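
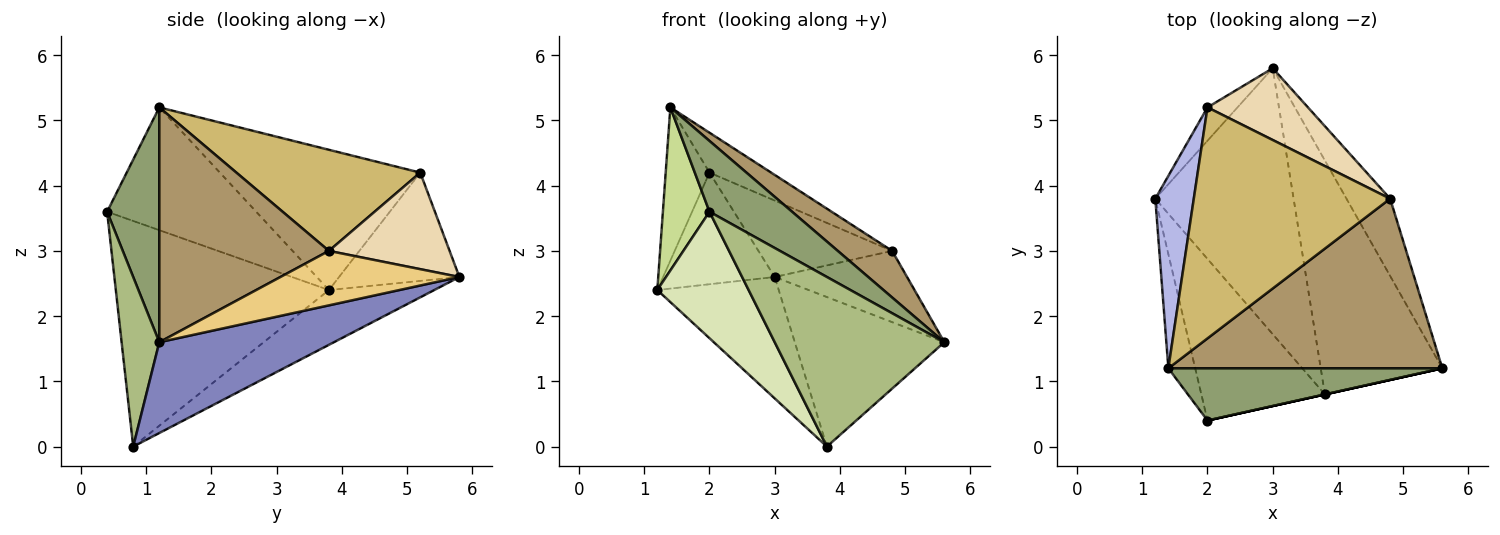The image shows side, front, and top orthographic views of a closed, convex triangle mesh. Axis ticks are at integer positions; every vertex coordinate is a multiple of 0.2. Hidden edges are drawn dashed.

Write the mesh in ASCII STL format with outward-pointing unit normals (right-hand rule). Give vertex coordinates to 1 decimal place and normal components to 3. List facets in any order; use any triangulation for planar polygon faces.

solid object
 facet normal -0.339 0.391 -0.856
  outer loop
   vertex 3.8 0.8 0.0
   vertex 1.2 3.8 2.4
   vertex 3.0 5.8 2.6
  endloop
 endfacet
 facet normal 0.533 0.456 -0.713
  outer loop
   vertex 3.8 0.8 0.0
   vertex 3.0 5.8 2.6
   vertex 5.6 1.2 1.6
  endloop
 endfacet
 facet normal -0.718 0.666 -0.199
  outer loop
   vertex 2.0 5.2 4.2
   vertex 3.0 5.8 2.6
   vertex 1.2 3.8 2.4
  endloop
 endfacet
 facet normal -0.944 0.206 0.259
  outer loop
   vertex 2.0 5.2 4.2
   vertex 1.2 3.8 2.4
   vertex 1.4 1.2 5.2
  endloop
 endfacet
 facet normal 0.453 -0.718 0.529
  outer loop
   vertex 2.0 0.4 3.6
   vertex 5.6 1.2 1.6
   vertex 1.4 1.2 5.2
  endloop
 endfacet
 facet normal 0.217 -0.976 0.000
  outer loop
   vertex 2.0 0.4 3.6
   vertex 3.8 0.8 0.0
   vertex 5.6 1.2 1.6
  endloop
 endfacet
 facet normal -0.934 -0.292 -0.204
  outer loop
   vertex 2.0 0.4 3.6
   vertex 1.4 1.2 5.2
   vertex 1.2 3.8 2.4
  endloop
 endfacet
 facet normal -0.821 -0.352 -0.450
  outer loop
   vertex 2.0 0.4 3.6
   vertex 1.2 3.8 2.4
   vertex 3.8 0.8 0.0
  endloop
 endfacet
 facet normal 0.637 -0.204 0.743
  outer loop
   vertex 4.8 3.8 3.0
   vertex 1.4 1.2 5.2
   vertex 5.6 1.2 1.6
  endloop
 endfacet
 facet normal 0.453 0.152 0.879
  outer loop
   vertex 4.8 3.8 3.0
   vertex 2.0 5.2 4.2
   vertex 1.4 1.2 5.2
  endloop
 endfacet
 facet normal 0.676 0.500 -0.542
  outer loop
   vertex 4.8 3.8 3.0
   vertex 5.6 1.2 1.6
   vertex 3.0 5.8 2.6
  endloop
 endfacet
 facet normal 0.550 0.609 0.572
  outer loop
   vertex 4.8 3.8 3.0
   vertex 3.0 5.8 2.6
   vertex 2.0 5.2 4.2
  endloop
 endfacet
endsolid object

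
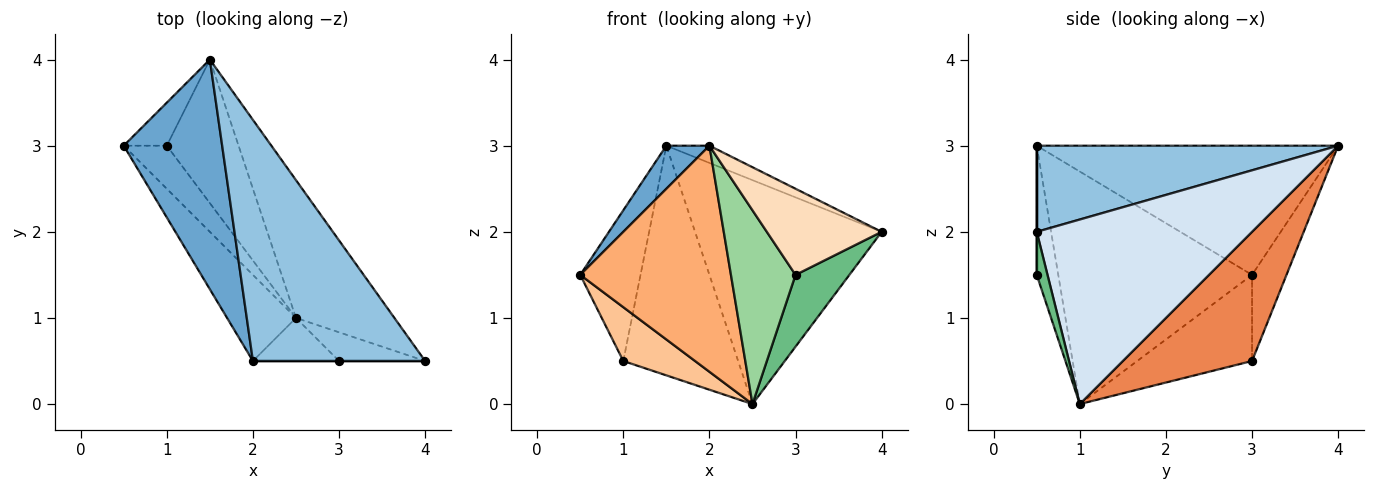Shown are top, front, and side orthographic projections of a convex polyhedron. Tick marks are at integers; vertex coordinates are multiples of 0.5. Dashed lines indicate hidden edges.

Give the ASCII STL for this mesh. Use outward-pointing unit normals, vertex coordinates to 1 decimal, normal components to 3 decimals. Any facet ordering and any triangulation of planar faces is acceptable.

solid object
 facet normal -0.790 -0.113 0.602
  outer loop
   vertex 2.0 0.5 3.0
   vertex 1.5 4.0 3.0
   vertex 0.5 3.0 1.5
  endloop
 endfacet
 facet normal 0.446 0.064 0.893
  outer loop
   vertex 2.0 0.5 3.0
   vertex 4.0 0.5 2.0
   vertex 1.5 4.0 3.0
  endloop
 endfacet
 facet normal -0.482 0.843 -0.241
  outer loop
   vertex 1.0 3.0 0.5
   vertex 0.5 3.0 1.5
   vertex 1.5 4.0 3.0
  endloop
 endfacet
 facet normal 0.701 0.607 -0.374
  outer loop
   vertex 2.5 1.0 0.0
   vertex 1.5 4.0 3.0
   vertex 4.0 0.5 2.0
  endloop
 endfacet
 facet normal 0.690 0.614 -0.383
  outer loop
   vertex 2.5 1.0 0.0
   vertex 1.0 3.0 0.5
   vertex 1.5 4.0 3.0
  endloop
 endfacet
 facet normal -0.769 -0.598 -0.228
  outer loop
   vertex 2.5 1.0 0.0
   vertex 2.0 0.5 3.0
   vertex 0.5 3.0 1.5
  endloop
 endfacet
 facet normal -0.781 -0.488 -0.390
  outer loop
   vertex 2.5 1.0 0.0
   vertex 0.5 3.0 1.5
   vertex 1.0 3.0 0.5
  endloop
 endfacet
 facet normal 0.000 -1.000 0.000
  outer loop
   vertex 3.0 0.5 1.5
   vertex 4.0 0.5 2.0
   vertex 2.0 0.5 3.0
  endloop
 endfacet
 facet normal 0.183 -0.913 -0.365
  outer loop
   vertex 3.0 0.5 1.5
   vertex 2.5 1.0 0.0
   vertex 4.0 0.5 2.0
  endloop
 endfacet
 facet normal -0.309 -0.928 -0.206
  outer loop
   vertex 3.0 0.5 1.5
   vertex 2.0 0.5 3.0
   vertex 2.5 1.0 0.0
  endloop
 endfacet
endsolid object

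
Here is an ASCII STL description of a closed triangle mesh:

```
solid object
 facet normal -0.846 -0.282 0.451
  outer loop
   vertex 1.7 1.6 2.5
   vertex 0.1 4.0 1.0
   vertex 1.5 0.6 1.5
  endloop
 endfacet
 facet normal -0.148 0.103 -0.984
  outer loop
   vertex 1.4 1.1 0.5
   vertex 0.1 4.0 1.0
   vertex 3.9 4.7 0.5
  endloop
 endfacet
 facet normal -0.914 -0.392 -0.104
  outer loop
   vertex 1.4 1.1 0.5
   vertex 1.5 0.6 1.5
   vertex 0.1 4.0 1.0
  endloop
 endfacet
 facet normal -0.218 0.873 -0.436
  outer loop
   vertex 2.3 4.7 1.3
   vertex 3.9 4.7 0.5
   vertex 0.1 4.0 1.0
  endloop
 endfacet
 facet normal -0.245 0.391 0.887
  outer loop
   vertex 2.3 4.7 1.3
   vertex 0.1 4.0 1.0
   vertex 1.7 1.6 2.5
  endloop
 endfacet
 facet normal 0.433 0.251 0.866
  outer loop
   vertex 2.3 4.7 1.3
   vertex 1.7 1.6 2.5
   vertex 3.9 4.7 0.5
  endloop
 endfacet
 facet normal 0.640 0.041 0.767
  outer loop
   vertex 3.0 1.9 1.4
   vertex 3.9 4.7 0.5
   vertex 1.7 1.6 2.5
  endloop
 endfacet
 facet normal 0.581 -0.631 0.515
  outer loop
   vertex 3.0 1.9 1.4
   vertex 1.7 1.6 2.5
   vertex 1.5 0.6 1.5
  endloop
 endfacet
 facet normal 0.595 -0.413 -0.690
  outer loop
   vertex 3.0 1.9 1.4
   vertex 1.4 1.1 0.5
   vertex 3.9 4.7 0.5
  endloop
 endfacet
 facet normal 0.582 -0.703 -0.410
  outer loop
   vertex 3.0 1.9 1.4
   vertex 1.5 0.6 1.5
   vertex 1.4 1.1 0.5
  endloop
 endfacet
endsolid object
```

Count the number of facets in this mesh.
10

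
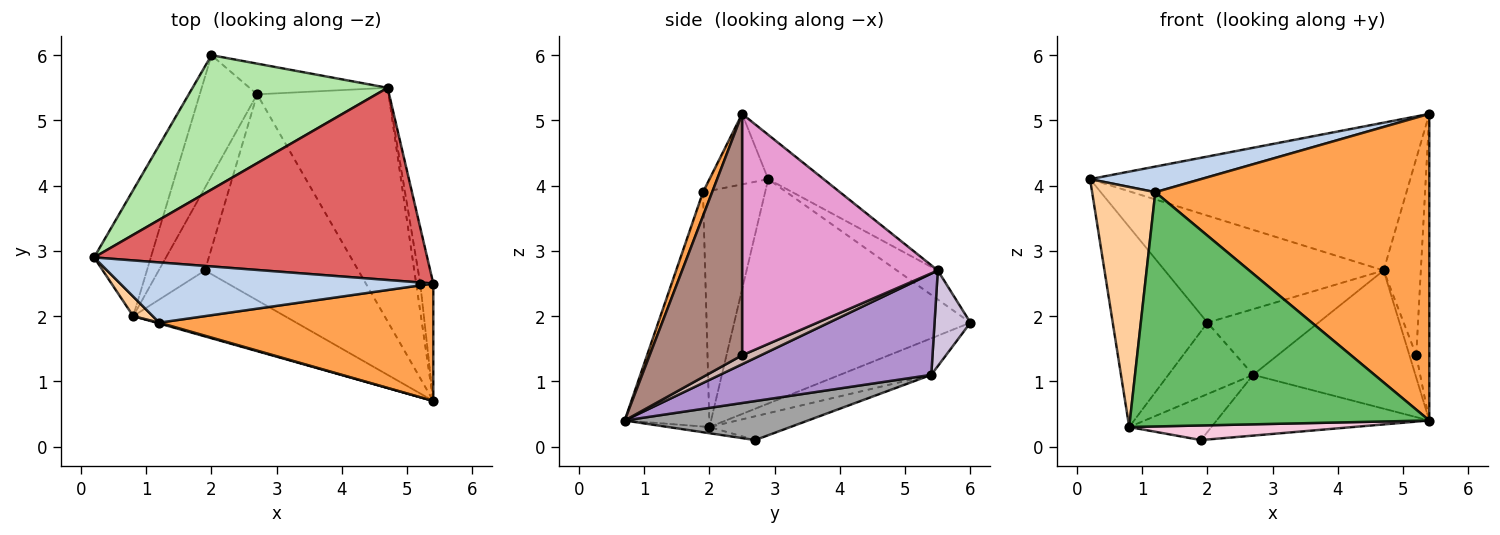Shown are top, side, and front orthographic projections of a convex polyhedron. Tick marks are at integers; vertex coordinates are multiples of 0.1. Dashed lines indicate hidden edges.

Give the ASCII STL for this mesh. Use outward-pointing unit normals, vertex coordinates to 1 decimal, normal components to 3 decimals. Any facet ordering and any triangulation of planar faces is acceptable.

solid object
 facet normal -0.904 0.362 -0.229
  outer loop
   vertex 0.8 2.0 0.3
   vertex 0.2 2.9 4.1
   vertex 2.0 6.0 1.9
  endloop
 endfacet
 facet normal -0.203 -0.383 0.901
  outer loop
   vertex 1.2 1.9 3.9
   vertex 5.4 2.5 5.1
   vertex 0.2 2.9 4.1
  endloop
 endfacet
 facet normal 0.031 -0.933 0.357
  outer loop
   vertex 1.2 1.9 3.9
   vertex 5.4 0.7 0.4
   vertex 5.4 2.5 5.1
  endloop
 endfacet
 facet normal -0.700 -0.712 0.058
  outer loop
   vertex 1.2 1.9 3.9
   vertex 0.2 2.9 4.1
   vertex 0.8 2.0 0.3
  endloop
 endfacet
 facet normal -0.272 -0.962 0.003
  outer loop
   vertex 1.2 1.9 3.9
   vertex 0.8 2.0 0.3
   vertex 5.4 0.7 0.4
  endloop
 endfacet
 facet normal -0.116 0.619 0.777
  outer loop
   vertex 4.7 5.5 2.7
   vertex 2.0 6.0 1.9
   vertex 0.2 2.9 4.1
  endloop
 endfacet
 facet normal -0.105 0.606 0.788
  outer loop
   vertex 4.7 5.5 2.7
   vertex 0.2 2.9 4.1
   vertex 5.4 2.5 5.1
  endloop
 endfacet
 facet normal -0.480 0.446 -0.755
  outer loop
   vertex 2.7 5.4 1.1
   vertex 0.8 2.0 0.3
   vertex 2.0 6.0 1.9
  endloop
 endfacet
 facet normal 0.553 0.424 -0.717
  outer loop
   vertex 2.7 5.4 1.1
   vertex 4.7 5.5 2.7
   vertex 5.4 0.7 0.4
  endloop
 endfacet
 facet normal 0.281 0.870 -0.406
  outer loop
   vertex 2.7 5.4 1.1
   vertex 2.0 6.0 1.9
   vertex 4.7 5.5 2.7
  endloop
 endfacet
 facet normal 0.989 0.140 -0.053
  outer loop
   vertex 5.2 2.5 1.4
   vertex 5.4 2.5 5.1
   vertex 5.4 0.7 0.4
  endloop
 endfacet
 facet normal 0.864 0.314 -0.393
  outer loop
   vertex 5.2 2.5 1.4
   vertex 5.4 0.7 0.4
   vertex 4.7 5.5 2.7
  endloop
 endfacet
 facet normal 0.981 0.186 -0.053
  outer loop
   vertex 5.2 2.5 1.4
   vertex 4.7 5.5 2.7
   vertex 5.4 2.5 5.1
  endloop
 endfacet
 facet normal -0.040 -0.216 -0.976
  outer loop
   vertex 1.9 2.7 0.1
   vertex 5.4 0.7 0.4
   vertex 0.8 2.0 0.3
  endloop
 endfacet
 facet normal 0.237 0.275 -0.932
  outer loop
   vertex 1.9 2.7 0.1
   vertex 2.7 5.4 1.1
   vertex 5.4 0.7 0.4
  endloop
 endfacet
 facet normal -0.415 0.422 -0.806
  outer loop
   vertex 1.9 2.7 0.1
   vertex 0.8 2.0 0.3
   vertex 2.7 5.4 1.1
  endloop
 endfacet
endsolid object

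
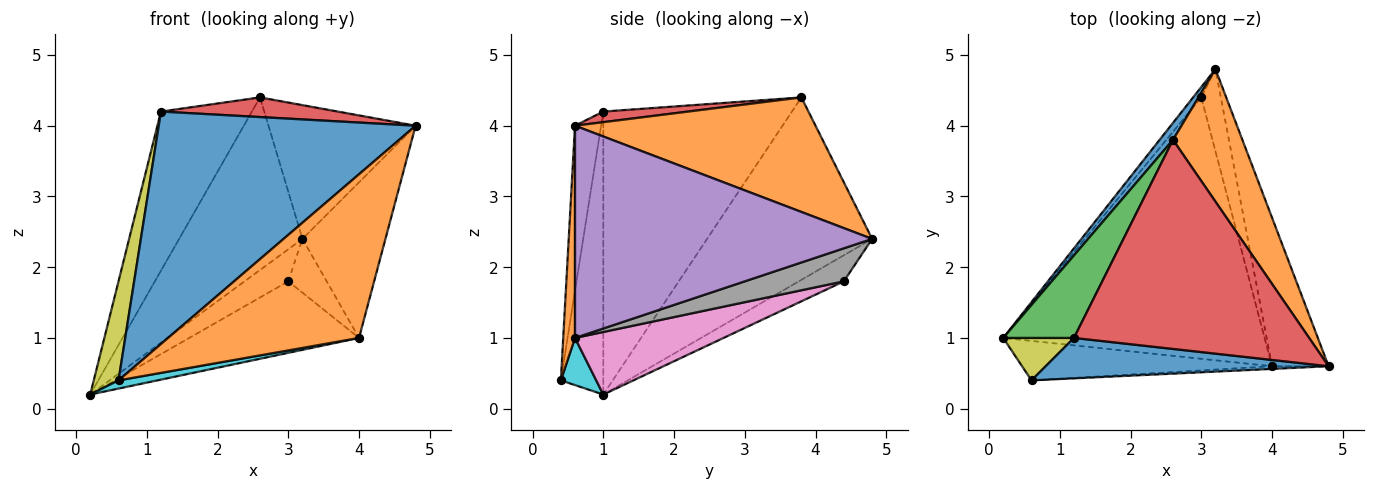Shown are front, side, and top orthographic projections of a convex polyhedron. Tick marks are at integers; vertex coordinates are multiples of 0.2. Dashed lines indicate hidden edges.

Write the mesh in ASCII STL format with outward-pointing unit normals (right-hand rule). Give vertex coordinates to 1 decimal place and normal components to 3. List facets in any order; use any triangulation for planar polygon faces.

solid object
 facet normal -0.800 0.597 0.059
  outer loop
   vertex 2.6 3.8 4.4
   vertex 3.2 4.8 2.4
   vertex 0.2 1.0 0.2
  endloop
 endfacet
 facet normal 0.758 0.464 0.459
  outer loop
   vertex 2.6 3.8 4.4
   vertex 4.8 0.6 4.0
   vertex 3.2 4.8 2.4
  endloop
 endfacet
 facet normal -0.879 0.424 0.220
  outer loop
   vertex 1.2 1.0 4.2
   vertex 2.6 3.8 4.4
   vertex 0.2 1.0 0.2
  endloop
 endfacet
 facet normal 0.045 -0.093 0.995
  outer loop
   vertex 1.2 1.0 4.2
   vertex 4.8 0.6 4.0
   vertex 2.6 3.8 4.4
  endloop
 endfacet
 facet normal 0.933 0.261 -0.249
  outer loop
   vertex 4.0 0.6 1.0
   vertex 3.2 4.8 2.4
   vertex 4.8 0.6 4.0
  endloop
 endfacet
 facet normal -0.700 0.680 -0.220
  outer loop
   vertex 3.0 4.4 1.8
   vertex 0.2 1.0 0.2
   vertex 3.2 4.8 2.4
  endloop
 endfacet
 facet normal 0.225 0.257 -0.940
  outer loop
   vertex 3.0 4.4 1.8
   vertex 4.0 0.6 1.0
   vertex 0.2 1.0 0.2
  endloop
 endfacet
 facet normal 0.816 0.317 -0.483
  outer loop
   vertex 3.0 4.4 1.8
   vertex 3.2 4.8 2.4
   vertex 4.0 0.6 1.0
  endloop
 endfacet
 facet normal -0.844 -0.493 0.211
  outer loop
   vertex 0.6 0.4 0.4
   vertex 1.2 1.0 4.2
   vertex 0.2 1.0 0.2
  endloop
 endfacet
 facet normal 0.182 -0.200 -0.963
  outer loop
   vertex 0.6 0.4 0.4
   vertex 0.2 1.0 0.2
   vertex 4.0 0.6 1.0
  endloop
 endfacet
 facet normal -0.099 -0.980 0.170
  outer loop
   vertex 0.6 0.4 0.4
   vertex 4.8 0.6 4.0
   vertex 1.2 1.0 4.2
  endloop
 endfacet
 facet normal 0.062 -0.998 -0.016
  outer loop
   vertex 0.6 0.4 0.4
   vertex 4.0 0.6 1.0
   vertex 4.8 0.6 4.0
  endloop
 endfacet
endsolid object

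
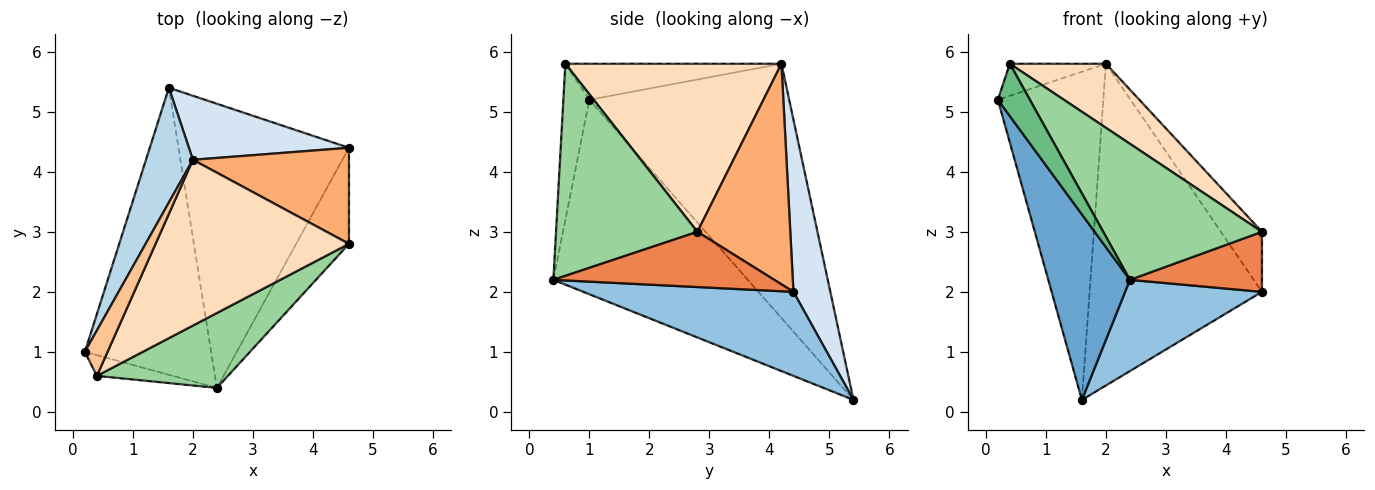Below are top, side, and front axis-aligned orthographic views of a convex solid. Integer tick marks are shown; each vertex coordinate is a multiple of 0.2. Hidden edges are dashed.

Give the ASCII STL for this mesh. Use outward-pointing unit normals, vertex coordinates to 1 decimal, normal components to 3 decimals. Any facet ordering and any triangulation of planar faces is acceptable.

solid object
 facet normal -0.791 -0.332 -0.514
  outer loop
   vertex 2.4 0.4 2.2
   vertex 0.2 1.0 5.2
   vertex 1.6 5.4 0.2
  endloop
 endfacet
 facet normal 0.425 -0.277 -0.862
  outer loop
   vertex 2.4 0.4 2.2
   vertex 1.6 5.4 0.2
   vertex 4.6 4.4 2.0
  endloop
 endfacet
 facet normal -0.873 0.461 0.161
  outer loop
   vertex 2.0 4.2 5.8
   vertex 1.6 5.4 0.2
   vertex 0.2 1.0 5.2
  endloop
 endfacet
 facet normal 0.205 0.960 0.191
  outer loop
   vertex 2.0 4.2 5.8
   vertex 4.6 4.4 2.0
   vertex 1.6 5.4 0.2
  endloop
 endfacet
 facet normal 0.663 -0.397 -0.635
  outer loop
   vertex 4.6 2.8 3.0
   vertex 2.4 0.4 2.2
   vertex 4.6 4.4 2.0
  endloop
 endfacet
 facet normal 0.768 0.340 0.543
  outer loop
   vertex 4.6 2.8 3.0
   vertex 4.6 4.4 2.0
   vertex 2.0 4.2 5.8
  endloop
 endfacet
 facet normal -0.792 0.352 0.499
  outer loop
   vertex 0.4 0.6 5.8
   vertex 2.0 4.2 5.8
   vertex 0.2 1.0 5.2
  endloop
 endfacet
 facet normal 0.630 -0.280 0.725
  outer loop
   vertex 0.4 0.6 5.8
   vertex 4.6 2.8 3.0
   vertex 2.0 4.2 5.8
  endloop
 endfacet
 facet normal -0.603 -0.742 -0.294
  outer loop
   vertex 0.4 0.6 5.8
   vertex 0.2 1.0 5.2
   vertex 2.4 0.4 2.2
  endloop
 endfacet
 facet normal 0.615 -0.691 0.380
  outer loop
   vertex 0.4 0.6 5.8
   vertex 2.4 0.4 2.2
   vertex 4.6 2.8 3.0
  endloop
 endfacet
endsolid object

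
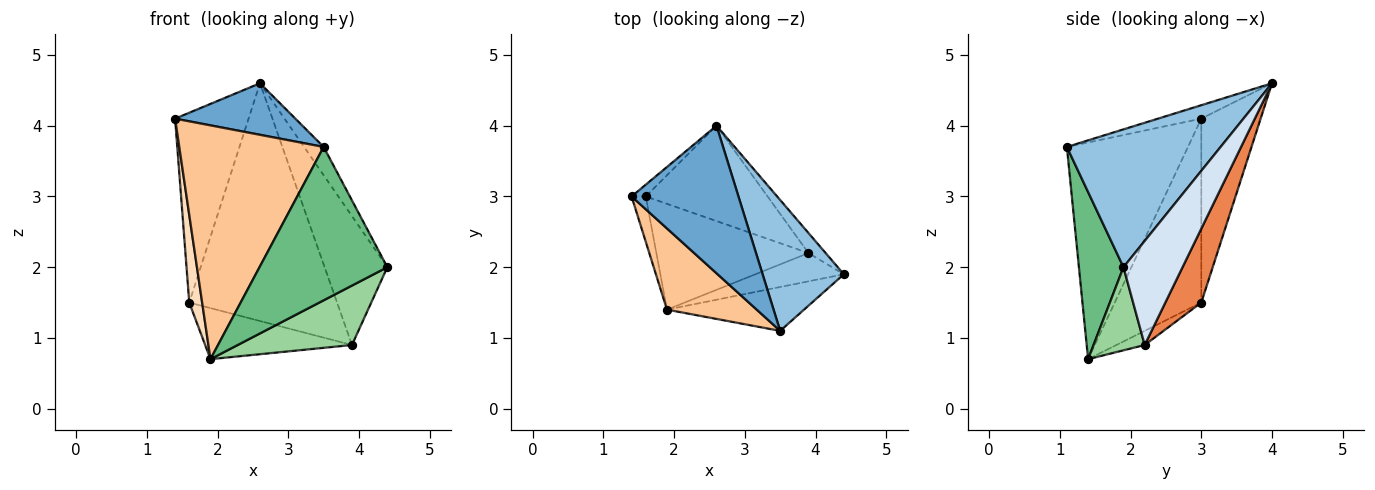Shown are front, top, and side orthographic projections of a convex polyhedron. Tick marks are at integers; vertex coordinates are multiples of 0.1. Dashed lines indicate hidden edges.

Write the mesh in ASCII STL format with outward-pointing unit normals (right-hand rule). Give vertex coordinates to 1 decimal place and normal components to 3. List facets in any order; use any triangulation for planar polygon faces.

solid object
 facet normal -0.118 -0.327 0.937
  outer loop
   vertex 3.5 1.1 3.7
   vertex 2.6 4.0 4.6
   vertex 1.4 3.0 4.1
  endloop
 endfacet
 facet normal 0.856 0.109 0.505
  outer loop
   vertex 3.5 1.1 3.7
   vertex 4.4 1.9 2.0
   vertex 2.6 4.0 4.6
  endloop
 endfacet
 facet normal -0.627 0.777 -0.048
  outer loop
   vertex 1.6 3.0 1.5
   vertex 1.4 3.0 4.1
   vertex 2.6 4.0 4.6
  endloop
 endfacet
 facet normal 0.681 0.723 -0.112
  outer loop
   vertex 3.9 2.2 0.9
   vertex 2.6 4.0 4.6
   vertex 4.4 1.9 2.0
  endloop
 endfacet
 facet normal 0.220 0.905 -0.363
  outer loop
   vertex 3.9 2.2 0.9
   vertex 1.6 3.0 1.5
   vertex 2.6 4.0 4.6
  endloop
 endfacet
 facet normal -0.083 0.433 -0.897
  outer loop
   vertex 1.9 1.4 0.7
   vertex 1.6 3.0 1.5
   vertex 3.9 2.2 0.9
  endloop
 endfacet
 facet normal -0.621 -0.740 0.257
  outer loop
   vertex 1.9 1.4 0.7
   vertex 3.5 1.1 3.7
   vertex 1.4 3.0 4.1
  endloop
 endfacet
 facet normal -0.986 -0.147 -0.076
  outer loop
   vertex 1.9 1.4 0.7
   vertex 1.4 3.0 4.1
   vertex 1.6 3.0 1.5
  endloop
 endfacet
 facet normal 0.318 -0.912 -0.261
  outer loop
   vertex 1.9 1.4 0.7
   vertex 4.4 1.9 2.0
   vertex 3.5 1.1 3.7
  endloop
 endfacet
 facet normal 0.375 -0.837 -0.399
  outer loop
   vertex 1.9 1.4 0.7
   vertex 3.9 2.2 0.9
   vertex 4.4 1.9 2.0
  endloop
 endfacet
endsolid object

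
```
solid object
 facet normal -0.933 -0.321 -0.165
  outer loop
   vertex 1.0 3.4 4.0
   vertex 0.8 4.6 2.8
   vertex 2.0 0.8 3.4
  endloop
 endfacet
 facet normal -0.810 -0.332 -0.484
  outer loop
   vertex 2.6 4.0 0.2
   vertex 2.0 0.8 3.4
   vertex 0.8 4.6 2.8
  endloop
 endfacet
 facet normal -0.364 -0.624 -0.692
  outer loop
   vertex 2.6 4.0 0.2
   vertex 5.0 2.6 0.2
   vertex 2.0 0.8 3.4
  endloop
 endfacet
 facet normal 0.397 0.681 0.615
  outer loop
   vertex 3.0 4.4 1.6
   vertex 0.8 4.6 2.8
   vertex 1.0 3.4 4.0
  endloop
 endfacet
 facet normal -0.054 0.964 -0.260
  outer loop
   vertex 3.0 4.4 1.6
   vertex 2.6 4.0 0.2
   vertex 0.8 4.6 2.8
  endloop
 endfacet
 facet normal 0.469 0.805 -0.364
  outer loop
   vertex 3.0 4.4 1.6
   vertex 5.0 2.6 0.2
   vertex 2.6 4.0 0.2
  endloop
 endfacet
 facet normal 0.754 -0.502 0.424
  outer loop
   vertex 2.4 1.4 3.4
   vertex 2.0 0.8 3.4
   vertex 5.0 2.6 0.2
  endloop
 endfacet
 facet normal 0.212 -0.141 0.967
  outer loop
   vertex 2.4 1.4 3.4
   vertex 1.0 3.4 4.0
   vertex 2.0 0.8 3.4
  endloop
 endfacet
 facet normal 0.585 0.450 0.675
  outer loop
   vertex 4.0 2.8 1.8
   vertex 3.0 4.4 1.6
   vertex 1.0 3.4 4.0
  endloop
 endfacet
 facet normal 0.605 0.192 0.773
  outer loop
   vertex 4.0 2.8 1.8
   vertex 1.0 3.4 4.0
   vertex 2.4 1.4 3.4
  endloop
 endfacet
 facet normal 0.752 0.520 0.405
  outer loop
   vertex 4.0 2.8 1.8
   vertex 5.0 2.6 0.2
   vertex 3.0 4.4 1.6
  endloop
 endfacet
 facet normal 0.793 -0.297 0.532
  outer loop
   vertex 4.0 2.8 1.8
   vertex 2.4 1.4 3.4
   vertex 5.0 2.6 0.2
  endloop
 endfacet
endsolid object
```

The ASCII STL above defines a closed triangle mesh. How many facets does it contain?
12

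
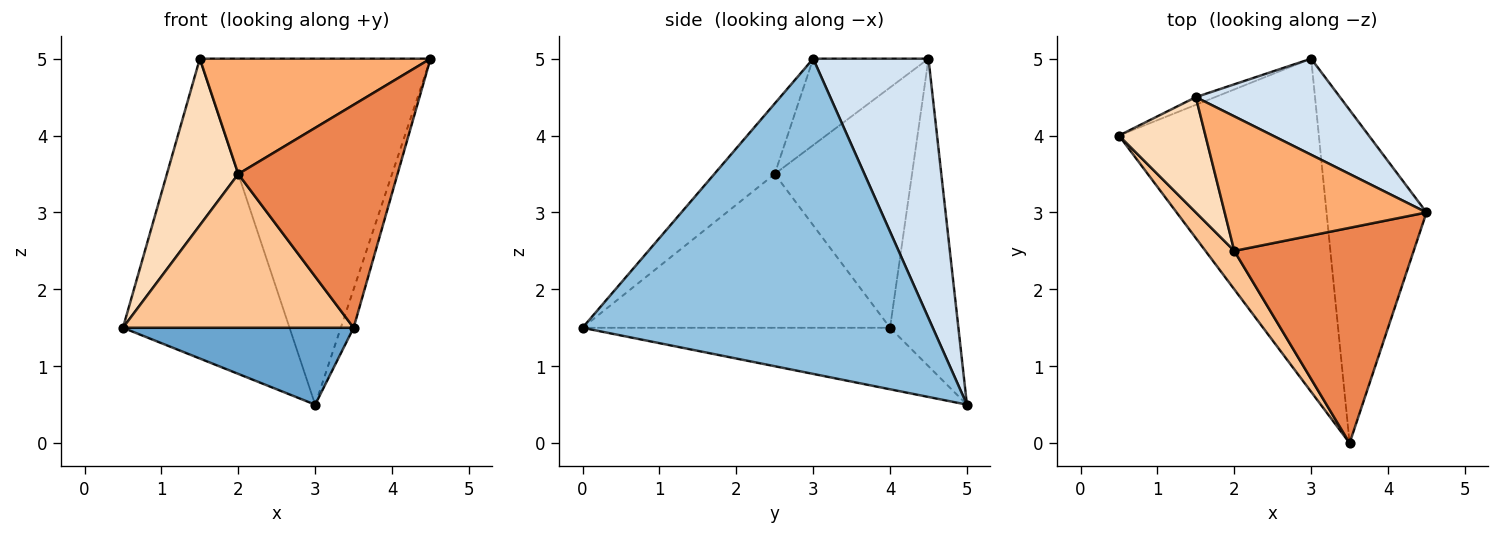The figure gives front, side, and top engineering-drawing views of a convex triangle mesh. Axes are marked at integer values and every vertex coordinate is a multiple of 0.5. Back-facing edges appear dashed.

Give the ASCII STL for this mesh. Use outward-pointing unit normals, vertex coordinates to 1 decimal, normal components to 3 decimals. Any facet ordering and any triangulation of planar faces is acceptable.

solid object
 facet normal -0.287 -0.215 -0.933
  outer loop
   vertex 3.0 5.0 0.5
   vertex 3.5 0.0 1.5
   vertex 0.5 4.0 1.5
  endloop
 endfacet
 facet normal 0.953 0.035 -0.302
  outer loop
   vertex 3.0 5.0 0.5
   vertex 4.5 3.0 5.0
   vertex 3.5 0.0 1.5
  endloop
 endfacet
 facet normal -0.379 0.925 -0.024
  outer loop
   vertex 1.5 4.5 5.0
   vertex 3.0 5.0 0.5
   vertex 0.5 4.0 1.5
  endloop
 endfacet
 facet normal 0.434 0.868 0.241
  outer loop
   vertex 1.5 4.5 5.0
   vertex 4.5 3.0 5.0
   vertex 3.0 5.0 0.5
  endloop
 endfacet
 facet normal -0.263 -0.694 0.670
  outer loop
   vertex 2.0 2.5 3.5
   vertex 3.5 0.0 1.5
   vertex 4.5 3.0 5.0
  endloop
 endfacet
 facet normal -0.309 -0.619 0.722
  outer loop
   vertex 2.0 2.5 3.5
   vertex 4.5 3.0 5.0
   vertex 1.5 4.5 5.0
  endloop
 endfacet
 facet normal -0.791 -0.593 0.148
  outer loop
   vertex 2.0 2.5 3.5
   vertex 0.5 4.0 1.5
   vertex 3.5 0.0 1.5
  endloop
 endfacet
 facet normal -0.845 -0.439 0.304
  outer loop
   vertex 2.0 2.5 3.5
   vertex 1.5 4.5 5.0
   vertex 0.5 4.0 1.5
  endloop
 endfacet
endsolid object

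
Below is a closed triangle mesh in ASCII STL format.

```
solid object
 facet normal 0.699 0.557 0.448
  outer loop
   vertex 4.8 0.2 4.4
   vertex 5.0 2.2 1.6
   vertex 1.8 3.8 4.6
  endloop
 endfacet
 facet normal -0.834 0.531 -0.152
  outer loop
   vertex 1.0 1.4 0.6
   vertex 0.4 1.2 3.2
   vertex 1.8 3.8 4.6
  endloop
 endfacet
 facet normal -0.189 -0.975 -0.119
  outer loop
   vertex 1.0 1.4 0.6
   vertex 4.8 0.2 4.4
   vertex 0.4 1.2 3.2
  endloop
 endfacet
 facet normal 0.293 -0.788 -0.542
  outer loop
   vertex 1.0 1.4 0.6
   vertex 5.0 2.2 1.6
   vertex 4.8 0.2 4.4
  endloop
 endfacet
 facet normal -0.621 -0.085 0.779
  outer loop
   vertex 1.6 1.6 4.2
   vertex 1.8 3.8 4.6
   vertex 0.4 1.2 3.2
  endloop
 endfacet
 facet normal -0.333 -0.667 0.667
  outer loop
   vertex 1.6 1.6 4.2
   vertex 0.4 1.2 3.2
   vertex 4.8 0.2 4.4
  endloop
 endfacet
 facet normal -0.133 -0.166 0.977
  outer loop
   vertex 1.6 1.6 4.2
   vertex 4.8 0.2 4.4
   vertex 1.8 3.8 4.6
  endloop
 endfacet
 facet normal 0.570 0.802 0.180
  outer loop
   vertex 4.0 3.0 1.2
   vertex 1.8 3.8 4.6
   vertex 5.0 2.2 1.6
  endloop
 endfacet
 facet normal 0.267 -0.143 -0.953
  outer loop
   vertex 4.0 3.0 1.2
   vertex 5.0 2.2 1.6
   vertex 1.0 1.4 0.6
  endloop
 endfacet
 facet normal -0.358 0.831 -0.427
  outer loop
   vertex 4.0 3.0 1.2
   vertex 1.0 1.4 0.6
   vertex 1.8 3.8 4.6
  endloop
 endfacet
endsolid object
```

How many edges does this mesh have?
15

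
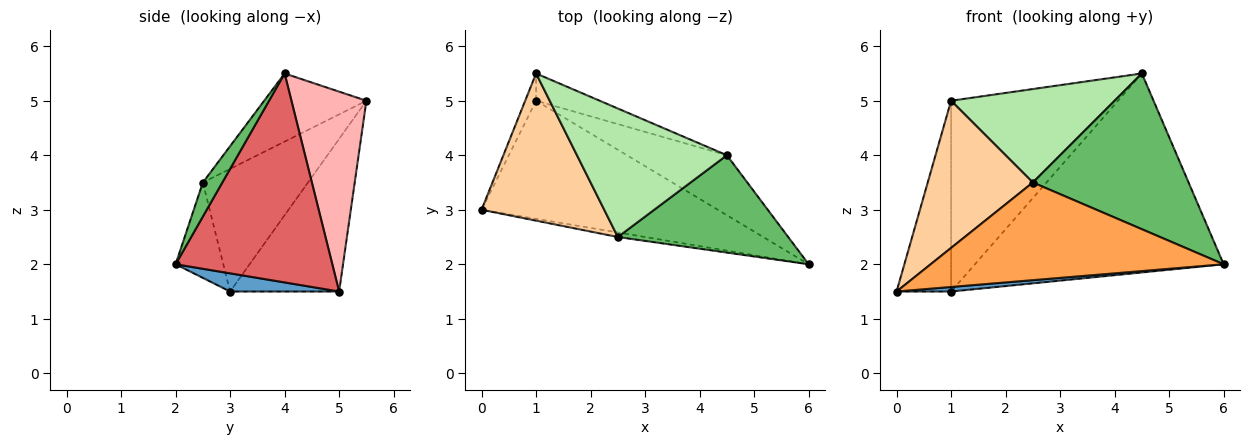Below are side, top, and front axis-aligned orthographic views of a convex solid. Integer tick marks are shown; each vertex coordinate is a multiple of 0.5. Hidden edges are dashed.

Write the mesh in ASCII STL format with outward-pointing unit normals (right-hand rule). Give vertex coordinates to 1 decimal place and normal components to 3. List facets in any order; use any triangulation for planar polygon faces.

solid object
 facet normal 0.077 -0.038 -0.996
  outer loop
   vertex 1.0 5.0 1.5
   vertex 6.0 2.0 2.0
   vertex 0.0 3.0 1.5
  endloop
 endfacet
 facet normal -0.893 0.446 -0.064
  outer loop
   vertex 1.0 5.0 1.5
   vertex 0.0 3.0 1.5
   vertex 1.0 5.5 5.0
  endloop
 endfacet
 facet normal -0.161 -0.986 -0.046
  outer loop
   vertex 2.5 2.5 3.5
   vertex 0.0 3.0 1.5
   vertex 6.0 2.0 2.0
  endloop
 endfacet
 facet normal -0.577 -0.577 0.577
  outer loop
   vertex 2.5 2.5 3.5
   vertex 1.0 5.5 5.0
   vertex 0.0 3.0 1.5
  endloop
 endfacet
 facet normal 0.105 -0.843 0.527
  outer loop
   vertex 4.5 4.0 5.5
   vertex 2.5 2.5 3.5
   vertex 6.0 2.0 2.0
  endloop
 endfacet
 facet normal -0.345 -0.552 0.759
  outer loop
   vertex 4.5 4.0 5.5
   vertex 1.0 5.5 5.0
   vertex 2.5 2.5 3.5
  endloop
 endfacet
 facet normal 0.517 0.820 -0.247
  outer loop
   vertex 4.5 4.0 5.5
   vertex 6.0 2.0 2.0
   vertex 1.0 5.0 1.5
  endloop
 endfacet
 facet normal 0.406 0.905 -0.129
  outer loop
   vertex 4.5 4.0 5.5
   vertex 1.0 5.0 1.5
   vertex 1.0 5.5 5.0
  endloop
 endfacet
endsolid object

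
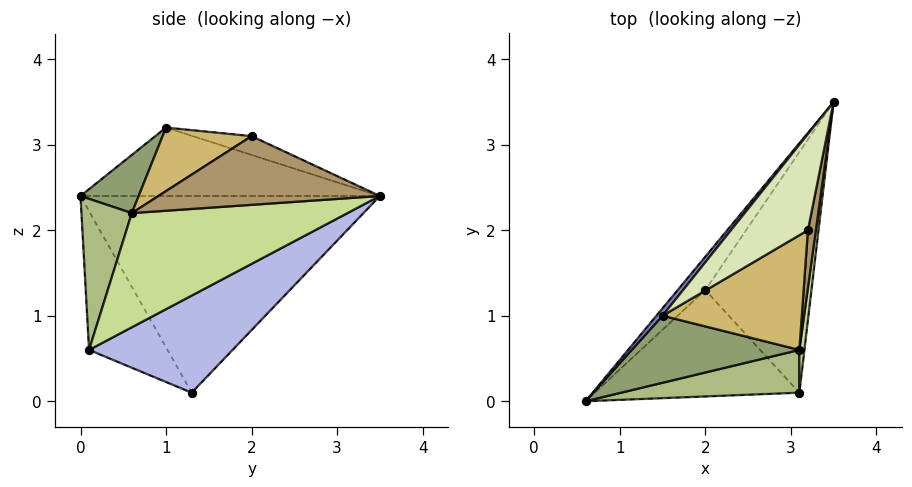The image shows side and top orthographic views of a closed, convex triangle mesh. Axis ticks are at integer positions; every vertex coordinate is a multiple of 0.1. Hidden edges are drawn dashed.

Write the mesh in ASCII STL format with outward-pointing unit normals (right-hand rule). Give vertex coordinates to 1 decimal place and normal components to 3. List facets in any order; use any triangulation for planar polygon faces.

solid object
 facet normal -0.766 0.634 -0.107
  outer loop
   vertex 2.0 1.3 0.1
   vertex 0.6 0.0 2.4
   vertex 3.5 3.5 2.4
  endloop
 endfacet
 facet normal -0.768 0.637 0.069
  outer loop
   vertex 1.5 1.0 3.2
   vertex 3.5 3.5 2.4
   vertex 0.6 0.0 2.4
  endloop
 endfacet
 facet normal -0.426 -0.652 -0.628
  outer loop
   vertex 3.1 0.1 0.6
   vertex 0.6 0.0 2.4
   vertex 2.0 1.3 0.1
  endloop
 endfacet
 facet normal 0.644 0.297 -0.705
  outer loop
   vertex 3.1 0.1 0.6
   vertex 2.0 1.3 0.1
   vertex 3.5 3.5 2.4
  endloop
 endfacet
 facet normal 0.226 -0.724 0.651
  outer loop
   vertex 3.1 0.6 2.2
   vertex 1.5 1.0 3.2
   vertex 0.6 0.0 2.4
  endloop
 endfacet
 facet normal 0.245 -0.925 0.289
  outer loop
   vertex 3.1 0.6 2.2
   vertex 0.6 0.0 2.4
   vertex 3.1 0.1 0.6
  endloop
 endfacet
 facet normal 0.989 -0.139 0.044
  outer loop
   vertex 3.1 0.6 2.2
   vertex 3.1 0.1 0.6
   vertex 3.5 3.5 2.4
  endloop
 endfacet
 facet normal -0.212 0.448 0.869
  outer loop
   vertex 3.2 2.0 3.1
   vertex 3.5 3.5 2.4
   vertex 1.5 1.0 3.2
  endloop
 endfacet
 facet normal 0.983 -0.143 0.114
  outer loop
   vertex 3.2 2.0 3.1
   vertex 3.1 0.6 2.2
   vertex 3.5 3.5 2.4
  endloop
 endfacet
 facet normal 0.354 -0.524 0.775
  outer loop
   vertex 3.2 2.0 3.1
   vertex 1.5 1.0 3.2
   vertex 3.1 0.6 2.2
  endloop
 endfacet
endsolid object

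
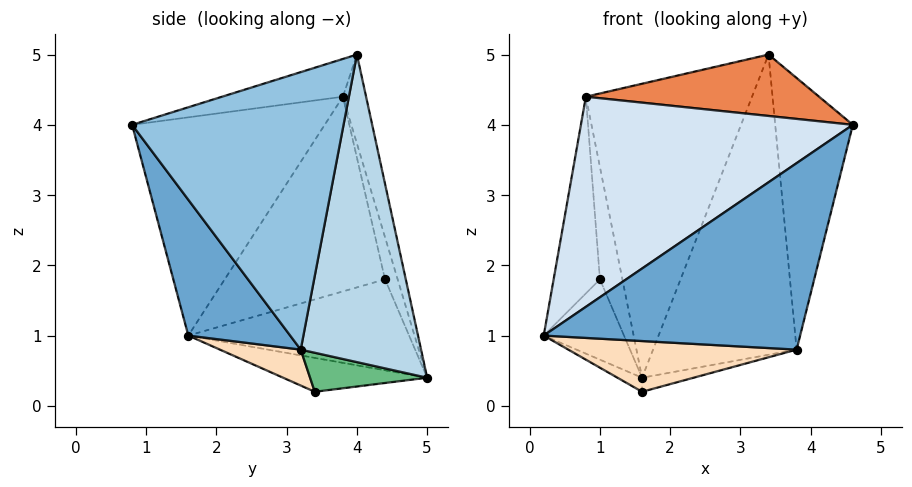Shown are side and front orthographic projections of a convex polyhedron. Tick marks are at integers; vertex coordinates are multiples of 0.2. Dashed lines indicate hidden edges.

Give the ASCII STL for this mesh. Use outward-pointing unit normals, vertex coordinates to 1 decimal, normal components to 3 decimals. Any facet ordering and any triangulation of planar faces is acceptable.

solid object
 facet normal 0.290 -0.729 -0.620
  outer loop
   vertex 3.8 3.2 0.8
   vertex 4.6 0.8 4.0
   vertex 0.2 1.6 1.0
  endloop
 endfacet
 facet normal 0.938 0.345 0.024
  outer loop
   vertex 3.8 3.2 0.8
   vertex 3.4 4.0 5.0
   vertex 4.6 0.8 4.0
  endloop
 endfacet
 facet normal 0.640 0.764 -0.084
  outer loop
   vertex 3.8 3.2 0.8
   vertex 1.6 5.0 0.4
   vertex 3.4 4.0 5.0
  endloop
 endfacet
 facet normal -0.489 -0.690 0.533
  outer loop
   vertex 0.8 3.8 4.4
   vertex 0.2 1.6 1.0
   vertex 4.6 0.8 4.0
  endloop
 endfacet
 facet normal -0.184 -0.355 0.916
  outer loop
   vertex 0.8 3.8 4.4
   vertex 4.6 0.8 4.0
   vertex 3.4 4.0 5.0
  endloop
 endfacet
 facet normal -0.134 0.956 0.260
  outer loop
   vertex 0.8 3.8 4.4
   vertex 3.4 4.0 5.0
   vertex 1.6 5.0 0.4
  endloop
 endfacet
 facet normal -0.588 0.100 -0.803
  outer loop
   vertex 1.6 3.4 0.2
   vertex 0.2 1.6 1.0
   vertex 1.6 5.0 0.4
  endloop
 endfacet
 facet normal 0.182 -0.514 -0.838
  outer loop
   vertex 1.6 3.4 0.2
   vertex 3.8 3.2 0.8
   vertex 0.2 1.6 1.0
  endloop
 endfacet
 facet normal 0.271 0.119 -0.955
  outer loop
   vertex 1.6 3.4 0.2
   vertex 1.6 5.0 0.4
   vertex 3.8 3.2 0.8
  endloop
 endfacet
 facet normal -0.910 0.331 -0.248
  outer loop
   vertex 1.0 4.4 1.8
   vertex 1.6 5.0 0.4
   vertex 0.2 1.6 1.0
  endloop
 endfacet
 facet normal -0.961 0.277 -0.010
  outer loop
   vertex 1.0 4.4 1.8
   vertex 0.2 1.6 1.0
   vertex 0.8 3.8 4.4
  endloop
 endfacet
 facet normal -0.484 0.860 0.161
  outer loop
   vertex 1.0 4.4 1.8
   vertex 0.8 3.8 4.4
   vertex 1.6 5.0 0.4
  endloop
 endfacet
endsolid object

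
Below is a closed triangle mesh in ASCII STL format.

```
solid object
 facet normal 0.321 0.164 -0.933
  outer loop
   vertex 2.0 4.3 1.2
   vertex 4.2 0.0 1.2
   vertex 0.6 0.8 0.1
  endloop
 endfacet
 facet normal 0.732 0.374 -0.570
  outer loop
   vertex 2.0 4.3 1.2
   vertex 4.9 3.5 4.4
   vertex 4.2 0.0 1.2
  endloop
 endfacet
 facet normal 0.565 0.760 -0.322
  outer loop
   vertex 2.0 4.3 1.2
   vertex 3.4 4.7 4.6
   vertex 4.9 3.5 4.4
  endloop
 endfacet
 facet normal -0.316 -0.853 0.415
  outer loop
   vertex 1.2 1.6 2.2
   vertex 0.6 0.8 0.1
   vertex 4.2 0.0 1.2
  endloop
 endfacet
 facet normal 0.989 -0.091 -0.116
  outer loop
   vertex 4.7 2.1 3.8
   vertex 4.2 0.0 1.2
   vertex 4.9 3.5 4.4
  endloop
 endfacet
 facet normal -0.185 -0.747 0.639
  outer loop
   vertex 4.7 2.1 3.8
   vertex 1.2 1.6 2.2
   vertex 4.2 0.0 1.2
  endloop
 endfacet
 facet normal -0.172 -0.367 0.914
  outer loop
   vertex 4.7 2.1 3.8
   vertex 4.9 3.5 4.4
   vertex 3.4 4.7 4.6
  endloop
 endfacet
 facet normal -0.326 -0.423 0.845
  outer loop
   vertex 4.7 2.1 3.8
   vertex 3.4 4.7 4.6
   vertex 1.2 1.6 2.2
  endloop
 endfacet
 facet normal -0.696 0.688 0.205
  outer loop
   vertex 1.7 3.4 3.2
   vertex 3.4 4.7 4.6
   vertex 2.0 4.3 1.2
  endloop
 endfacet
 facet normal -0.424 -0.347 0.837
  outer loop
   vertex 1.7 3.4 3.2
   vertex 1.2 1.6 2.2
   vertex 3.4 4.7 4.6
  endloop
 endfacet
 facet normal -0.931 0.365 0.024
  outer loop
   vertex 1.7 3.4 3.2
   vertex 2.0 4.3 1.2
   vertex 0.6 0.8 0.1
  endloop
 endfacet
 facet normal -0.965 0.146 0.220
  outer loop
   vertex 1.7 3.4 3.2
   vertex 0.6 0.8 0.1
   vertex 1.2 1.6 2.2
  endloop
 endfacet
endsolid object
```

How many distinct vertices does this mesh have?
8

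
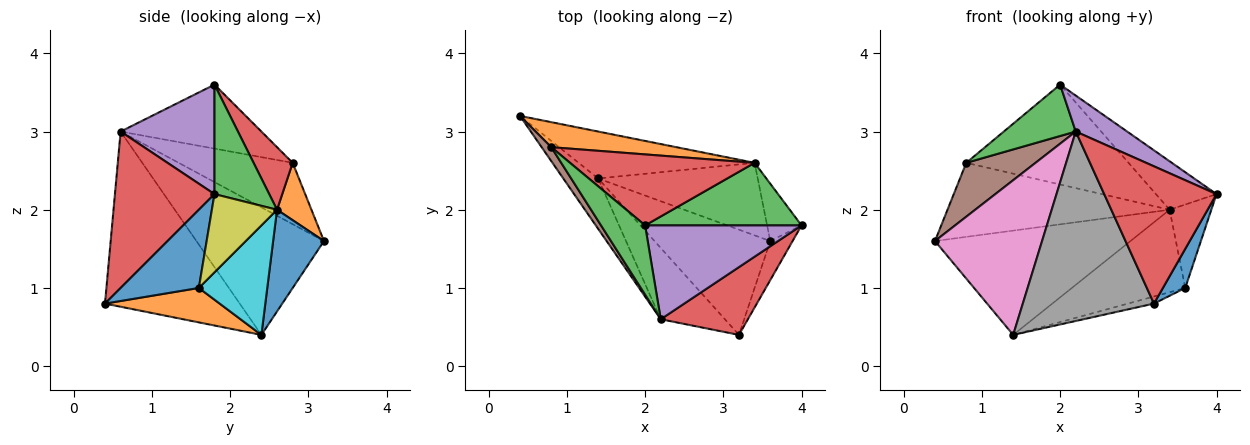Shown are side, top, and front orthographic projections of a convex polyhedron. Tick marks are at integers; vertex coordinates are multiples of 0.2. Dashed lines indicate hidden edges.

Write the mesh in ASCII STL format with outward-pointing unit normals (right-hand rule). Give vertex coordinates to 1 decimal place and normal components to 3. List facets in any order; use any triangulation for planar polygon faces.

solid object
 facet normal 0.927 -0.265 -0.265
  outer loop
   vertex 3.6 1.6 1.0
   vertex 4.0 1.8 2.2
   vertex 3.2 0.4 0.8
  endloop
 endfacet
 facet normal 0.284 0.065 -0.957
  outer loop
   vertex 3.6 1.6 1.0
   vertex 3.2 0.4 0.8
   vertex 1.4 2.4 0.4
  endloop
 endfacet
 facet normal -0.759 -0.388 0.523
  outer loop
   vertex 2.2 0.6 3.0
   vertex 2.0 1.8 3.6
   vertex 0.8 2.8 2.6
  endloop
 endfacet
 facet normal 0.622 -0.702 0.347
  outer loop
   vertex 2.2 0.6 3.0
   vertex 3.2 0.4 0.8
   vertex 4.0 1.8 2.2
  endloop
 endfacet
 facet normal 0.547 -0.300 0.782
  outer loop
   vertex 2.2 0.6 3.0
   vertex 4.0 1.8 2.2
   vertex 2.0 1.8 3.6
  endloop
 endfacet
 facet normal -0.847 -0.515 0.133
  outer loop
   vertex 2.2 0.6 3.0
   vertex 0.8 2.8 2.6
   vertex 0.4 3.2 1.6
  endloop
 endfacet
 facet normal -0.750 -0.629 -0.205
  outer loop
   vertex 2.2 0.6 3.0
   vertex 0.4 3.2 1.6
   vertex 1.4 2.4 0.4
  endloop
 endfacet
 facet normal -0.693 -0.675 -0.254
  outer loop
   vertex 2.2 0.6 3.0
   vertex 1.4 2.4 0.4
   vertex 3.2 0.4 0.8
  endloop
 endfacet
 facet normal 0.790 0.505 -0.348
  outer loop
   vertex 3.4 2.6 2.0
   vertex 4.0 1.8 2.2
   vertex 3.6 1.6 1.0
  endloop
 endfacet
 facet normal 0.413 0.684 -0.601
  outer loop
   vertex 3.4 2.6 2.0
   vertex 3.6 1.6 1.0
   vertex 1.4 2.4 0.4
  endloop
 endfacet
 facet normal 0.231 0.887 -0.399
  outer loop
   vertex 3.4 2.6 2.0
   vertex 1.4 2.4 0.4
   vertex 0.4 3.2 1.6
  endloop
 endfacet
 facet normal 0.145 0.937 0.317
  outer loop
   vertex 3.4 2.6 2.0
   vertex 0.4 3.2 1.6
   vertex 0.8 2.8 2.6
  endloop
 endfacet
 facet normal 0.484 0.536 0.692
  outer loop
   vertex 3.4 2.6 2.0
   vertex 2.0 1.8 3.6
   vertex 4.0 1.8 2.2
  endloop
 endfacet
 facet normal 0.193 0.800 0.569
  outer loop
   vertex 3.4 2.6 2.0
   vertex 0.8 2.8 2.6
   vertex 2.0 1.8 3.6
  endloop
 endfacet
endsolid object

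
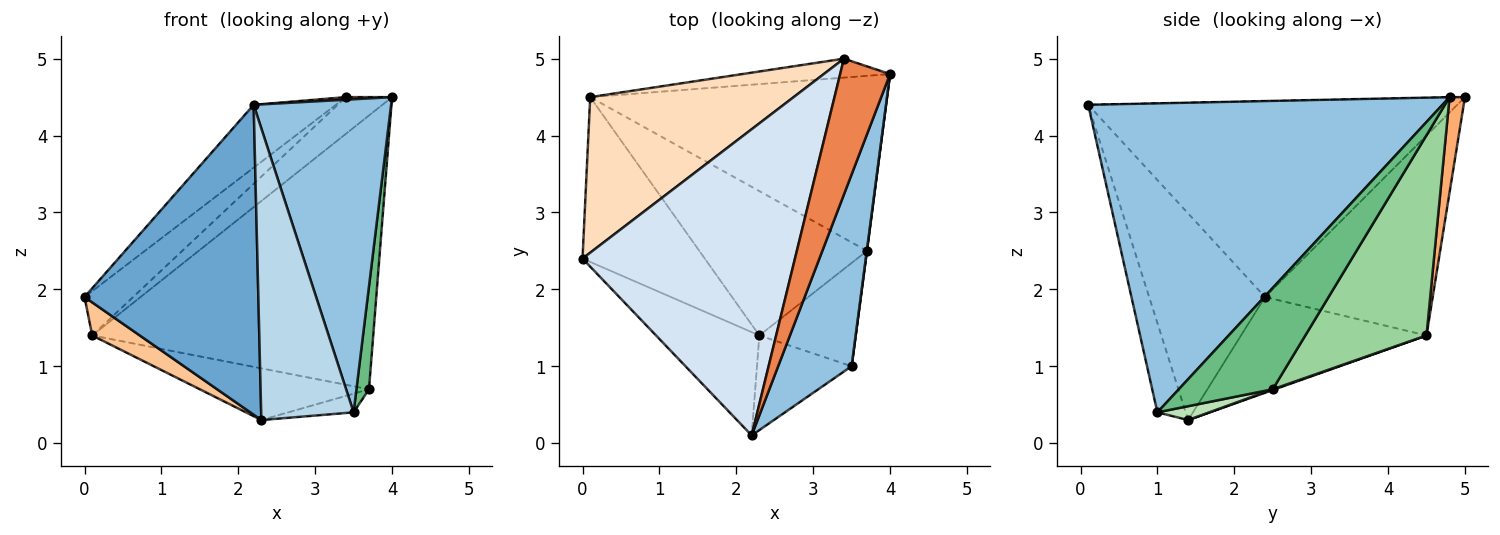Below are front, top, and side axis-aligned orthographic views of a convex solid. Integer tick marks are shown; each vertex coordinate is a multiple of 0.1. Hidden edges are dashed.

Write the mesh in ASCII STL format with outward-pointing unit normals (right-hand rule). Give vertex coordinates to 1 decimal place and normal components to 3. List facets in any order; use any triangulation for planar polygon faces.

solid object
 facet normal -0.535 -0.802 -0.267
  outer loop
   vertex 2.3 1.4 0.3
   vertex 2.2 0.1 4.4
   vertex 0.0 2.4 1.9
  endloop
 endfacet
 facet normal 0.910 -0.353 0.216
  outer loop
   vertex 3.5 1.0 0.4
   vertex 4.0 4.8 4.5
   vertex 2.2 0.1 4.4
  endloop
 endfacet
 facet normal -0.280 -0.913 -0.296
  outer loop
   vertex 3.5 1.0 0.4
   vertex 2.2 0.1 4.4
   vertex 2.3 1.4 0.3
  endloop
 endfacet
 facet normal -0.670 0.149 0.727
  outer loop
   vertex 3.4 5.0 4.5
   vertex 0.0 2.4 1.9
   vertex 2.2 0.1 4.4
  endloop
 endfacet
 facet normal -0.006 -0.019 1.000
  outer loop
   vertex 3.4 5.0 4.5
   vertex 2.2 0.1 4.4
   vertex 4.0 4.8 4.5
  endloop
 endfacet
 facet normal 0.284 0.852 -0.440
  outer loop
   vertex 0.1 4.5 1.4
   vertex 3.4 5.0 4.5
   vertex 4.0 4.8 4.5
  endloop
 endfacet
 facet normal -0.609 -0.156 -0.778
  outer loop
   vertex 0.1 4.5 1.4
   vertex 2.3 1.4 0.3
   vertex 0.0 2.4 1.9
  endloop
 endfacet
 facet normal -0.687 0.199 0.699
  outer loop
   vertex 0.1 4.5 1.4
   vertex 0.0 2.4 1.9
   vertex 3.4 5.0 4.5
  endloop
 endfacet
 facet normal 0.991 -0.133 0.002
  outer loop
   vertex 3.7 2.5 0.7
   vertex 4.0 4.8 4.5
   vertex 3.5 1.0 0.4
  endloop
 endfacet
 facet normal 0.341 0.792 -0.506
  outer loop
   vertex 3.7 2.5 0.7
   vertex 0.1 4.5 1.4
   vertex 4.0 4.8 4.5
  endloop
 endfacet
 facet normal 0.140 0.176 -0.974
  outer loop
   vertex 3.7 2.5 0.7
   vertex 3.5 1.0 0.4
   vertex 2.3 1.4 0.3
  endloop
 endfacet
 facet normal 0.004 0.337 -0.941
  outer loop
   vertex 3.7 2.5 0.7
   vertex 2.3 1.4 0.3
   vertex 0.1 4.5 1.4
  endloop
 endfacet
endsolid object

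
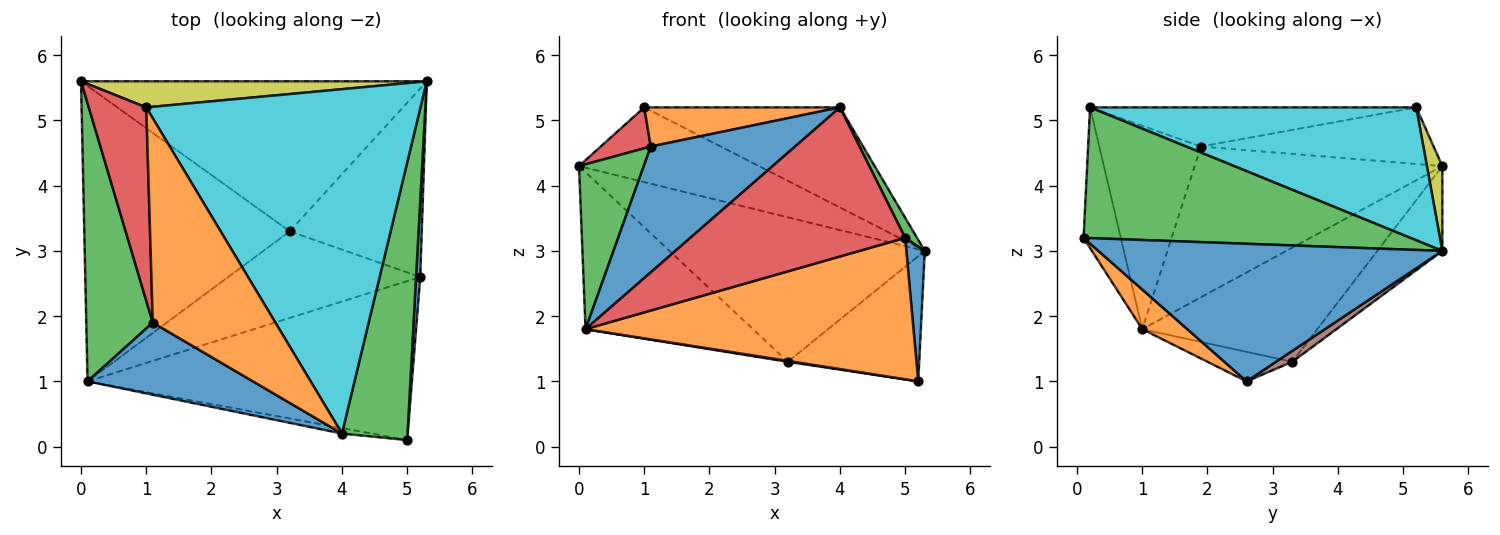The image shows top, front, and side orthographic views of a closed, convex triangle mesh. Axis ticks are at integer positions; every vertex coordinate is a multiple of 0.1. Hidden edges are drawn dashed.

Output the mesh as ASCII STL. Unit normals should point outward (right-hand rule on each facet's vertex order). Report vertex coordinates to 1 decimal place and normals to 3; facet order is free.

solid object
 facet normal 0.998 -0.053 0.030
  outer loop
   vertex 5.2 2.6 1.0
   vertex 5.3 5.6 3.0
   vertex 5.0 0.1 3.2
  endloop
 endfacet
 facet normal 0.091 -0.662 -0.744
  outer loop
   vertex 0.1 1.0 1.8
   vertex 5.2 2.6 1.0
   vertex 5.0 0.1 3.2
  endloop
 endfacet
 facet normal 0.893 -0.032 0.448
  outer loop
   vertex 4.0 0.2 5.2
   vertex 5.0 0.1 3.2
   vertex 5.3 5.6 3.0
  endloop
 endfacet
 facet normal -0.171 -0.985 -0.036
  outer loop
   vertex 4.0 0.2 5.2
   vertex 0.1 1.0 1.8
   vertex 5.0 0.1 3.2
  endloop
 endfacet
 facet normal -0.174 0.683 -0.709
  outer loop
   vertex 3.2 3.3 1.3
   vertex 0.0 5.6 4.3
   vertex 5.3 5.6 3.0
  endloop
 endfacet
 facet normal 0.068 0.552 -0.831
  outer loop
   vertex 3.2 3.3 1.3
   vertex 5.3 5.6 3.0
   vertex 5.2 2.6 1.0
  endloop
 endfacet
 facet normal -0.440 0.421 -0.793
  outer loop
   vertex 3.2 3.3 1.3
   vertex 0.1 1.0 1.8
   vertex 0.0 5.6 4.3
  endloop
 endfacet
 facet normal -0.152 -0.010 -0.988
  outer loop
   vertex 3.2 3.3 1.3
   vertex 5.2 2.6 1.0
   vertex 0.1 1.0 1.8
  endloop
 endfacet
 facet normal 0.081 0.941 0.329
  outer loop
   vertex 1.0 5.2 5.2
   vertex 5.3 5.6 3.0
   vertex 0.0 5.6 4.3
  endloop
 endfacet
 facet normal 0.422 0.253 0.871
  outer loop
   vertex 1.0 5.2 5.2
   vertex 4.0 0.2 5.2
   vertex 5.3 5.6 3.0
  endloop
 endfacet
 facet normal -0.522 -0.740 0.424
  outer loop
   vertex 1.1 1.9 4.6
   vertex 0.1 1.0 1.8
   vertex 4.0 0.2 5.2
  endloop
 endfacet
 facet normal -0.299 -0.179 0.937
  outer loop
   vertex 1.1 1.9 4.6
   vertex 4.0 0.2 5.2
   vertex 1.0 5.2 5.2
  endloop
 endfacet
 facet normal -0.890 -0.233 0.393
  outer loop
   vertex 1.1 1.9 4.6
   vertex 0.0 5.6 4.3
   vertex 0.1 1.0 1.8
  endloop
 endfacet
 facet normal -0.694 -0.149 0.705
  outer loop
   vertex 1.1 1.9 4.6
   vertex 1.0 5.2 5.2
   vertex 0.0 5.6 4.3
  endloop
 endfacet
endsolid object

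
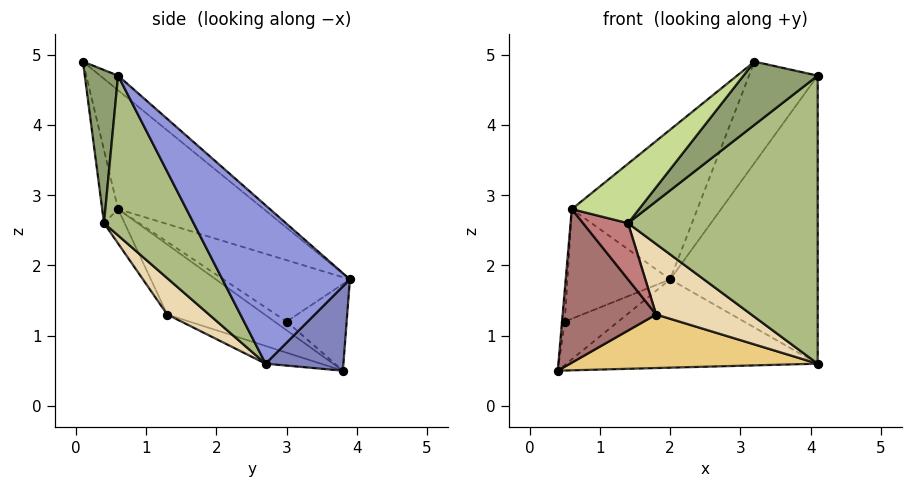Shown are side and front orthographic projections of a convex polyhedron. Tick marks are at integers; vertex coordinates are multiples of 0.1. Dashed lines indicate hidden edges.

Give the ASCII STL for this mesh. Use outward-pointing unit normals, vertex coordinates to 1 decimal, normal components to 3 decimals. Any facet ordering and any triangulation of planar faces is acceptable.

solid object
 facet normal -0.155 0.595 0.789
  outer loop
   vertex 3.2 0.1 4.9
   vertex 4.1 0.6 4.7
   vertex 2.0 3.9 1.8
  endloop
 endfacet
 facet normal 0.271 0.875 -0.401
  outer loop
   vertex 4.1 2.7 0.6
   vertex 0.4 3.8 0.5
   vertex 2.0 3.9 1.8
  endloop
 endfacet
 facet normal 0.610 0.706 0.361
  outer loop
   vertex 4.1 2.7 0.6
   vertex 2.0 3.9 1.8
   vertex 4.1 0.6 4.7
  endloop
 endfacet
 facet normal -0.511 0.441 0.738
  outer loop
   vertex 0.6 0.6 2.8
   vertex 3.2 0.1 4.9
   vertex 2.0 3.9 1.8
  endloop
 endfacet
 facet normal 0.375 -0.835 -0.402
  outer loop
   vertex 1.4 0.4 2.6
   vertex 4.1 0.6 4.7
   vertex 3.2 0.1 4.9
  endloop
 endfacet
 facet normal 0.388 -0.820 -0.420
  outer loop
   vertex 1.4 0.4 2.6
   vertex 4.1 2.7 0.6
   vertex 4.1 0.6 4.7
  endloop
 endfacet
 facet normal -0.230 -0.972 0.053
  outer loop
   vertex 1.4 0.4 2.6
   vertex 3.2 0.1 4.9
   vertex 0.6 0.6 2.8
  endloop
 endfacet
 facet normal -0.564 0.503 0.655
  outer loop
   vertex 0.5 3.0 1.2
   vertex 2.0 3.9 1.8
   vertex 0.4 3.8 0.5
  endloop
 endfacet
 facet normal -0.909 0.204 0.364
  outer loop
   vertex 0.5 3.0 1.2
   vertex 0.4 3.8 0.5
   vertex 0.6 0.6 2.8
  endloop
 endfacet
 facet normal -0.550 0.447 0.705
  outer loop
   vertex 0.5 3.0 1.2
   vertex 0.6 0.6 2.8
   vertex 2.0 3.9 1.8
  endloop
 endfacet
 facet normal -0.077 -0.342 -0.936
  outer loop
   vertex 1.8 1.3 1.3
   vertex 0.4 3.8 0.5
   vertex 4.1 2.7 0.6
  endloop
 endfacet
 facet normal 0.358 -0.816 -0.454
  outer loop
   vertex 1.8 1.3 1.3
   vertex 4.1 2.7 0.6
   vertex 1.4 0.4 2.6
  endloop
 endfacet
 facet normal -0.536 -0.514 -0.669
  outer loop
   vertex 1.8 1.3 1.3
   vertex 0.6 0.6 2.8
   vertex 0.4 3.8 0.5
  endloop
 endfacet
 facet normal -0.332 -0.725 -0.604
  outer loop
   vertex 1.8 1.3 1.3
   vertex 1.4 0.4 2.6
   vertex 0.6 0.6 2.8
  endloop
 endfacet
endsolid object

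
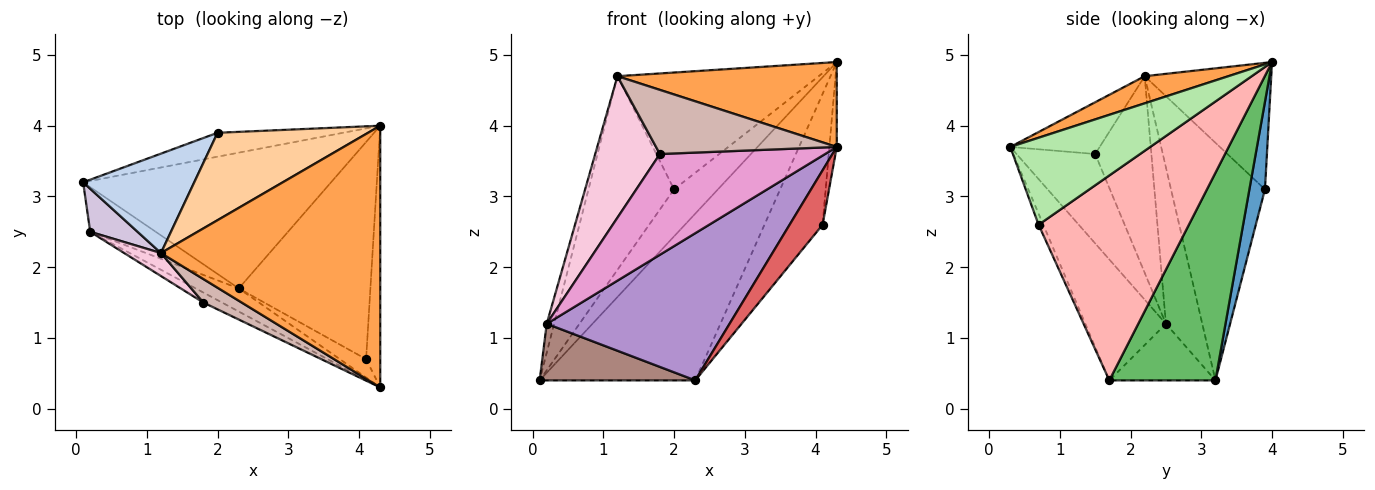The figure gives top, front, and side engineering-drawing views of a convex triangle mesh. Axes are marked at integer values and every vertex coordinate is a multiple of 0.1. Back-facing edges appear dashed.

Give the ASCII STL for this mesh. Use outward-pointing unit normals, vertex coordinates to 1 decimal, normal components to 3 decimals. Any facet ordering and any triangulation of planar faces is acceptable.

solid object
 facet normal 0.302 0.850 -0.432
  outer loop
   vertex 2.0 3.9 3.1
   vertex 4.3 4.0 4.9
   vertex 0.1 3.2 0.4
  endloop
 endfacet
 facet normal -0.699 0.636 0.327
  outer loop
   vertex 1.2 2.2 4.7
   vertex 2.0 3.9 3.1
   vertex 0.1 3.2 0.4
  endloop
 endfacet
 facet normal 0.117 -0.306 0.945
  outer loop
   vertex 1.2 2.2 4.7
   vertex 4.3 0.3 3.7
   vertex 4.3 4.0 4.9
  endloop
 endfacet
 facet normal -0.450 0.715 0.535
  outer loop
   vertex 1.2 2.2 4.7
   vertex 4.3 4.0 4.9
   vertex 2.0 3.9 3.1
  endloop
 endfacet
 facet normal 0.467 0.686 -0.558
  outer loop
   vertex 2.3 1.7 0.4
   vertex 0.1 3.2 0.4
   vertex 4.3 4.0 4.9
  endloop
 endfacet
 facet normal 0.986 0.052 -0.160
  outer loop
   vertex 4.1 0.7 2.6
   vertex 4.3 4.0 4.9
   vertex 4.3 0.3 3.7
  endloop
 endfacet
 facet normal -0.134 -0.939 -0.317
  outer loop
   vertex 4.1 0.7 2.6
   vertex 4.3 0.3 3.7
   vertex 2.3 1.7 0.4
  endloop
 endfacet
 facet normal 0.800 0.310 -0.514
  outer loop
   vertex 4.1 0.7 2.6
   vertex 2.3 1.7 0.4
   vertex 4.3 4.0 4.9
  endloop
 endfacet
 facet normal -0.399 -0.906 -0.142
  outer loop
   vertex 0.2 2.5 1.2
   vertex 2.3 1.7 0.4
   vertex 4.3 0.3 3.7
  endloop
 endfacet
 facet normal -0.939 0.191 0.285
  outer loop
   vertex 0.2 2.5 1.2
   vertex 1.2 2.2 4.7
   vertex 0.1 3.2 0.4
  endloop
 endfacet
 facet normal -0.472 -0.692 -0.546
  outer loop
   vertex 0.2 2.5 1.2
   vertex 0.1 3.2 0.4
   vertex 2.3 1.7 0.4
  endloop
 endfacet
 facet normal -0.421 -0.852 0.312
  outer loop
   vertex 1.8 1.5 3.6
   vertex 4.3 0.3 3.7
   vertex 1.2 2.2 4.7
  endloop
 endfacet
 facet normal -0.428 -0.899 -0.089
  outer loop
   vertex 1.8 1.5 3.6
   vertex 0.2 2.5 1.2
   vertex 4.3 0.3 3.7
  endloop
 endfacet
 facet normal -0.651 -0.749 0.122
  outer loop
   vertex 1.8 1.5 3.6
   vertex 1.2 2.2 4.7
   vertex 0.2 2.5 1.2
  endloop
 endfacet
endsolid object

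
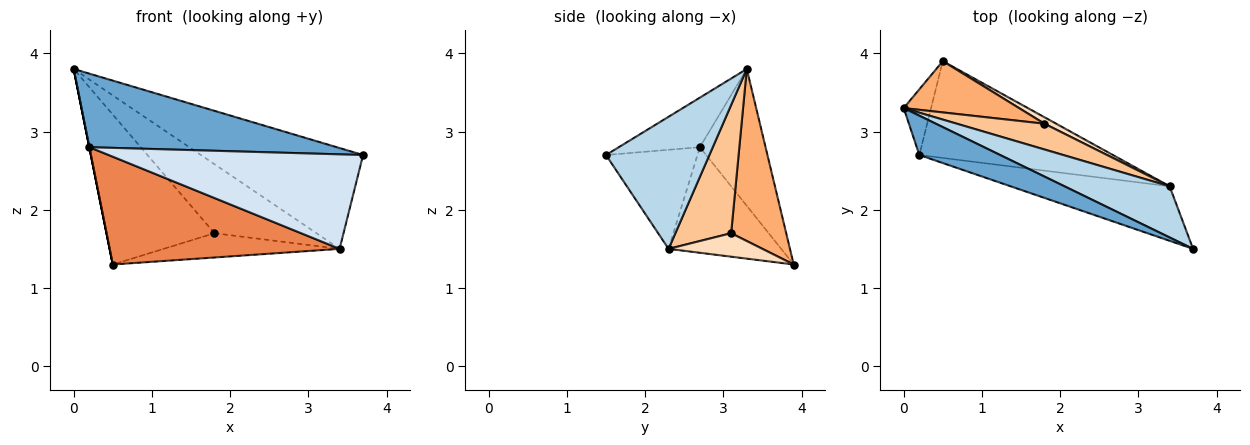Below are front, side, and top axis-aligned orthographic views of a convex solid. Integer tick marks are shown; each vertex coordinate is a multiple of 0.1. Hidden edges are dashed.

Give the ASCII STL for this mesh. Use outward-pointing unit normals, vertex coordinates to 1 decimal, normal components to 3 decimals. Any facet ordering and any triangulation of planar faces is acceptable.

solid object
 facet normal -0.278 -0.847 0.453
  outer loop
   vertex 0.2 2.7 2.8
   vertex 3.7 1.5 2.7
   vertex 0.0 3.3 3.8
  endloop
 endfacet
 facet normal -0.981 0.000 -0.196
  outer loop
   vertex 0.2 2.7 2.8
   vertex 0.0 3.3 3.8
   vertex 0.5 3.9 1.3
  endloop
 endfacet
 facet normal 0.494 0.775 0.393
  outer loop
   vertex 3.4 2.3 1.5
   vertex 0.0 3.3 3.8
   vertex 3.7 1.5 2.7
  endloop
 endfacet
 facet normal -0.297 -0.827 -0.477
  outer loop
   vertex 3.4 2.3 1.5
   vertex 3.7 1.5 2.7
   vertex 0.2 2.7 2.8
  endloop
 endfacet
 facet normal -0.342 -0.699 -0.628
  outer loop
   vertex 3.4 2.3 1.5
   vertex 0.2 2.7 2.8
   vertex 0.5 3.9 1.3
  endloop
 endfacet
 facet normal 0.435 0.852 0.291
  outer loop
   vertex 1.8 3.1 1.7
   vertex 0.5 3.9 1.3
   vertex 0.0 3.3 3.8
  endloop
 endfacet
 facet normal 0.456 0.834 0.311
  outer loop
   vertex 1.8 3.1 1.7
   vertex 0.0 3.3 3.8
   vertex 3.4 2.3 1.5
  endloop
 endfacet
 facet normal 0.458 0.859 0.229
  outer loop
   vertex 1.8 3.1 1.7
   vertex 3.4 2.3 1.5
   vertex 0.5 3.9 1.3
  endloop
 endfacet
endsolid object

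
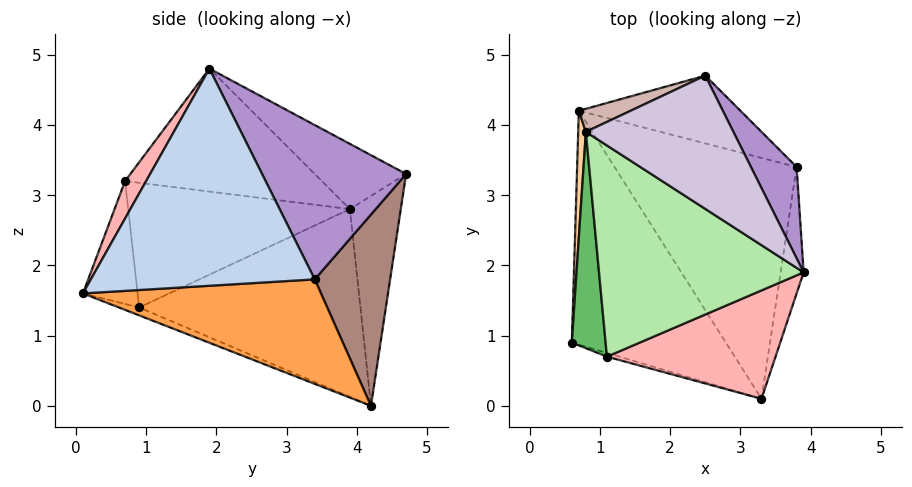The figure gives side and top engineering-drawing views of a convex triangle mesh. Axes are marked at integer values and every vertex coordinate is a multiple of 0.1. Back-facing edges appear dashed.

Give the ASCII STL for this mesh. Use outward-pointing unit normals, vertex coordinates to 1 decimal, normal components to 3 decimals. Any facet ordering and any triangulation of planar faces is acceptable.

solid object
 facet normal -0.047 -0.389 -0.920
  outer loop
   vertex 3.3 0.1 1.6
   vertex 0.6 0.9 1.4
   vertex 0.7 4.2 0.0
  endloop
 endfacet
 facet normal 0.984 -0.143 -0.104
  outer loop
   vertex 3.8 3.4 1.8
   vertex 3.9 1.9 4.8
   vertex 3.3 0.1 1.6
  endloop
 endfacet
 facet normal 0.498 -0.023 -0.867
  outer loop
   vertex 3.8 3.4 1.8
   vertex 3.3 0.1 1.6
   vertex 0.7 4.2 0.0
  endloop
 endfacet
 facet normal -0.998 0.048 0.041
  outer loop
   vertex 0.8 3.9 2.8
   vertex 0.7 4.2 0.0
   vertex 0.6 0.9 1.4
  endloop
 endfacet
 facet normal -0.964 -0.058 0.261
  outer loop
   vertex 1.1 0.7 3.2
   vertex 0.8 3.9 2.8
   vertex 0.6 0.9 1.4
  endloop
 endfacet
 facet normal -0.514 0.059 0.856
  outer loop
   vertex 1.1 0.7 3.2
   vertex 3.9 1.9 4.8
   vertex 0.8 3.9 2.8
  endloop
 endfacet
 facet normal -0.282 -0.959 -0.028
  outer loop
   vertex 1.1 0.7 3.2
   vertex 0.6 0.9 1.4
   vertex 3.3 0.1 1.6
  endloop
 endfacet
 facet normal 0.105 -0.875 0.473
  outer loop
   vertex 1.1 0.7 3.2
   vertex 3.3 0.1 1.6
   vertex 3.9 1.9 4.8
  endloop
 endfacet
 facet normal 0.811 0.534 0.240
  outer loop
   vertex 2.5 4.7 3.3
   vertex 3.9 1.9 4.8
   vertex 3.8 3.4 1.8
  endloop
 endfacet
 facet normal -0.389 0.277 0.879
  outer loop
   vertex 2.5 4.7 3.3
   vertex 0.8 3.9 2.8
   vertex 3.9 1.9 4.8
  endloop
 endfacet
 facet normal 0.422 0.833 -0.357
  outer loop
   vertex 2.5 4.7 3.3
   vertex 3.8 3.4 1.8
   vertex 0.7 4.2 0.0
  endloop
 endfacet
 facet normal -0.450 0.886 0.111
  outer loop
   vertex 2.5 4.7 3.3
   vertex 0.7 4.2 0.0
   vertex 0.8 3.9 2.8
  endloop
 endfacet
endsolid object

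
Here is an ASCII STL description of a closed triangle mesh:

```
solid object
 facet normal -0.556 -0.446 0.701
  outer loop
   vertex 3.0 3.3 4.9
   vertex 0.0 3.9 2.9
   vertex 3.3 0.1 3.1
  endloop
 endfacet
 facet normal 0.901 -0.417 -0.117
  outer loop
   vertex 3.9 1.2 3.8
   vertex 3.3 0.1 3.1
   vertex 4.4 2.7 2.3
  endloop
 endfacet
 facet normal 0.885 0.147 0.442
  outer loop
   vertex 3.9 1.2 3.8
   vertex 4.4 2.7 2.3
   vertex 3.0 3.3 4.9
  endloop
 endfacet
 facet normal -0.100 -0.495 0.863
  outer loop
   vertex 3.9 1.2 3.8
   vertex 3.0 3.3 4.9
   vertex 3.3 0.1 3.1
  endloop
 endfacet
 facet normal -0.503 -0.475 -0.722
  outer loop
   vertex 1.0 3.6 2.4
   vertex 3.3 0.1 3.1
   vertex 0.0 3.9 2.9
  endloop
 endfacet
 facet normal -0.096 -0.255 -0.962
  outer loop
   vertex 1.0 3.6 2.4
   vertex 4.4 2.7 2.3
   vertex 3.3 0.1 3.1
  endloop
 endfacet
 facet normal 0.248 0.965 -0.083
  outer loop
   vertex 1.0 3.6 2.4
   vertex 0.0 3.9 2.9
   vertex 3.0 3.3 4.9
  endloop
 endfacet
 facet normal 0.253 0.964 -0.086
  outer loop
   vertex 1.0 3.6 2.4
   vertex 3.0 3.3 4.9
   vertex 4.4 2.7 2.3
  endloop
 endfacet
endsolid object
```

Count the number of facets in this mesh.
8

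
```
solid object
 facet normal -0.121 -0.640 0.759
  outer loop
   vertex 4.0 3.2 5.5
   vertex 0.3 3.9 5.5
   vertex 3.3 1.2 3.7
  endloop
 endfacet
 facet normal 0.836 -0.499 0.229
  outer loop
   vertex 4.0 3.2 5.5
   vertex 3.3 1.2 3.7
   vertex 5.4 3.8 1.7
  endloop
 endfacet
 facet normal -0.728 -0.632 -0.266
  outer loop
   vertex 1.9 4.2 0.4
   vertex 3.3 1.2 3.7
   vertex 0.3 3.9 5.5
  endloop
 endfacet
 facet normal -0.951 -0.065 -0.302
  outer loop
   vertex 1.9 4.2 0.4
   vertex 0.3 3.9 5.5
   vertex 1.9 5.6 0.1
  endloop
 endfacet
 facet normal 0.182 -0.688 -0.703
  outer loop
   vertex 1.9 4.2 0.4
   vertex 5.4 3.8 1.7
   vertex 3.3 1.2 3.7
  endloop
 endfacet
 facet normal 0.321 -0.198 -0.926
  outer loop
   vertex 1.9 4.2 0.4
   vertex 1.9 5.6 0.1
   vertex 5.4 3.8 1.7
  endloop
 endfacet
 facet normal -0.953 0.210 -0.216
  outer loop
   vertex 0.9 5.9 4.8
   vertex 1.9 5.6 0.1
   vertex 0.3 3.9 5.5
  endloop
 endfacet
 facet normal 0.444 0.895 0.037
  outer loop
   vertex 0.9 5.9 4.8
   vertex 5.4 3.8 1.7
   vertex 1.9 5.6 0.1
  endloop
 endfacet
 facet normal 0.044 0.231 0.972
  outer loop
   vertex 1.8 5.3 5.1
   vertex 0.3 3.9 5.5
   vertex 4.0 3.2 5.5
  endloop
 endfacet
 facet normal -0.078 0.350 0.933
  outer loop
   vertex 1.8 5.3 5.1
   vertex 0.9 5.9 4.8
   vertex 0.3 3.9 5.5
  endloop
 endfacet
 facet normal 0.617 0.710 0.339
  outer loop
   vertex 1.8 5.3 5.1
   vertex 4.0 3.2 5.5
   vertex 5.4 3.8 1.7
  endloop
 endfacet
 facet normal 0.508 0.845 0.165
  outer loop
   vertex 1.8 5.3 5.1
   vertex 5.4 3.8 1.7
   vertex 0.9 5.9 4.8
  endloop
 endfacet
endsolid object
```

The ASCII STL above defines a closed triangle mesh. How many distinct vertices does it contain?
8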